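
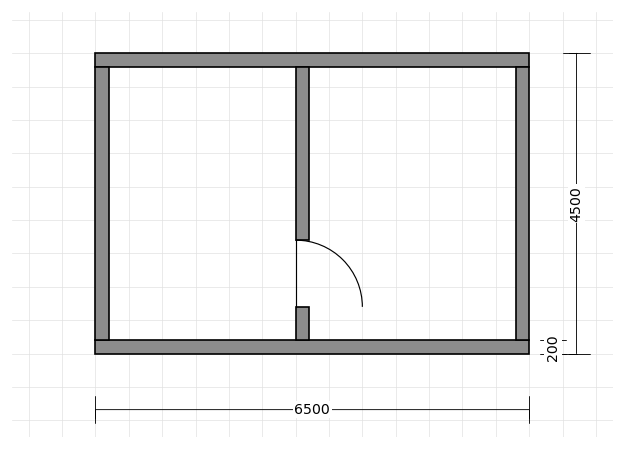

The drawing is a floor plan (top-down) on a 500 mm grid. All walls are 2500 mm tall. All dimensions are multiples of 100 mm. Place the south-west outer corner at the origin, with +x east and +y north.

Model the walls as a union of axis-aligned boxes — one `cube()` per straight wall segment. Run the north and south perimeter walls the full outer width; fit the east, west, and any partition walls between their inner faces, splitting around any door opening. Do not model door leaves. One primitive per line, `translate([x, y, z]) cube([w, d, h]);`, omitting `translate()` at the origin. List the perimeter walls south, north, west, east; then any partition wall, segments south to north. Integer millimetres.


cube([6500, 200, 2500]);
translate([0, 4300, 0]) cube([6500, 200, 2500]);
translate([0, 200, 0]) cube([200, 4100, 2500]);
translate([6300, 200, 0]) cube([200, 4100, 2500]);
translate([3000, 200, 0]) cube([200, 500, 2500]);
translate([3000, 1700, 0]) cube([200, 2600, 2500]);


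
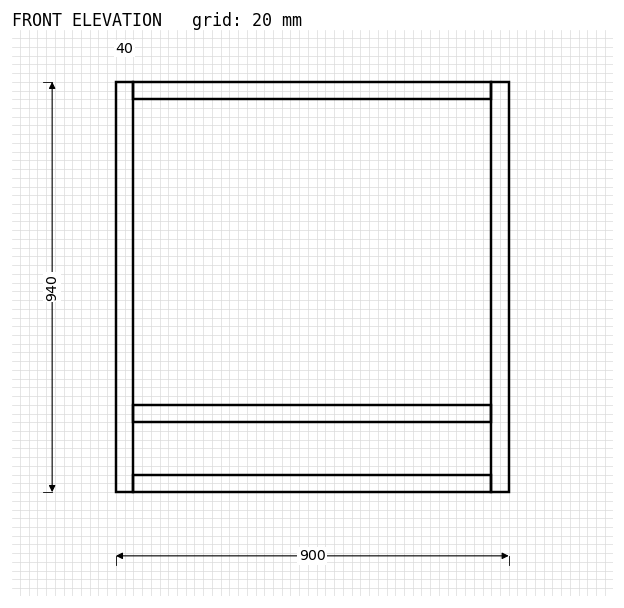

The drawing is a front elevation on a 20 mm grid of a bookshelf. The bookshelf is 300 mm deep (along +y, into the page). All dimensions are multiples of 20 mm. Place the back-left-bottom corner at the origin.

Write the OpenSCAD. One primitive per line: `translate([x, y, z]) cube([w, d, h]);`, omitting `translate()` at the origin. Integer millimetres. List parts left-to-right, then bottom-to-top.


cube([40, 300, 940]);
translate([40, 0, 0]) cube([820, 300, 40]);
translate([40, 0, 160]) cube([820, 300, 40]);
translate([40, 0, 900]) cube([820, 300, 40]);
translate([860, 0, 0]) cube([40, 300, 940]);


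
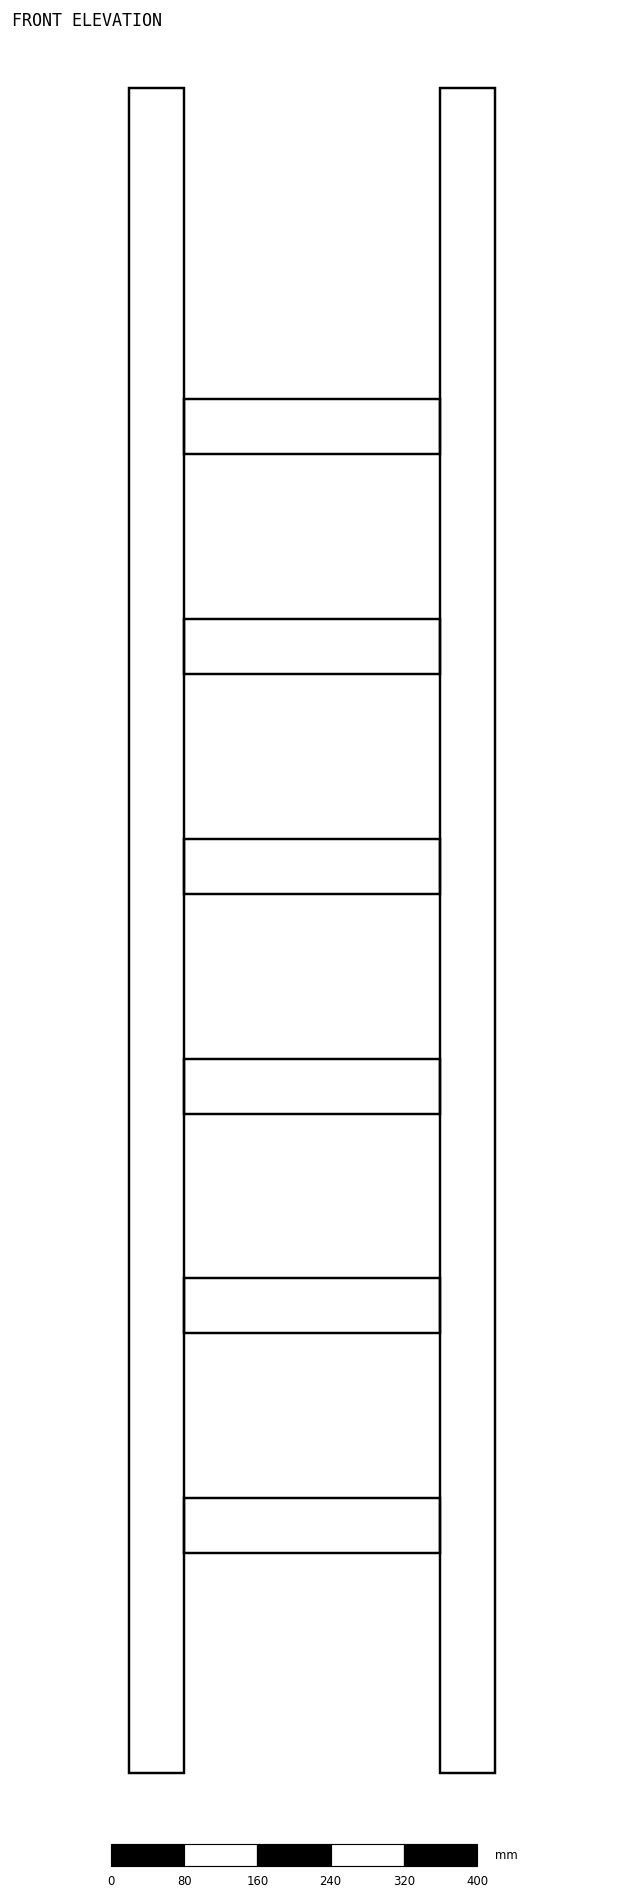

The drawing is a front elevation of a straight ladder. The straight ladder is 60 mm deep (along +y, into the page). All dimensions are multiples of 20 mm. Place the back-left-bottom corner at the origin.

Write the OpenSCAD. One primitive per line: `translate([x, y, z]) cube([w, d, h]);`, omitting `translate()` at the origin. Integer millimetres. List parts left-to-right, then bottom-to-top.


cube([60, 60, 1840]);
translate([60, 0, 240]) cube([280, 60, 60]);
translate([60, 0, 480]) cube([280, 60, 60]);
translate([60, 0, 720]) cube([280, 60, 60]);
translate([60, 0, 960]) cube([280, 60, 60]);
translate([60, 0, 1200]) cube([280, 60, 60]);
translate([60, 0, 1440]) cube([280, 60, 60]);
translate([340, 0, 0]) cube([60, 60, 1840]);


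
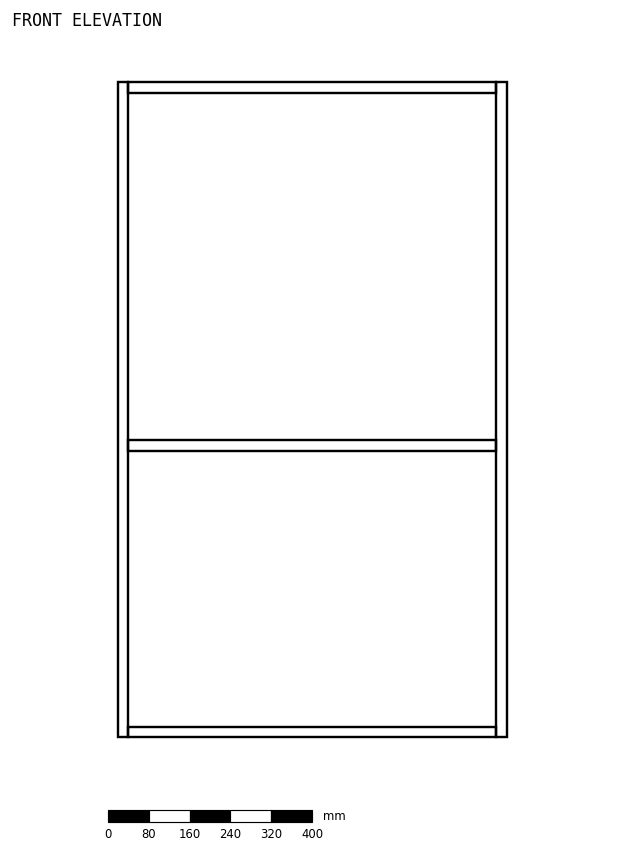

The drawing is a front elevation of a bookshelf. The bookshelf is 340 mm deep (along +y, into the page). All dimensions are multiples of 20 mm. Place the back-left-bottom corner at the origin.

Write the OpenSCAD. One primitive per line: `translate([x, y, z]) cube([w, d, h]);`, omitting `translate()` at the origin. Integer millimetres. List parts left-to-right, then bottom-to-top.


cube([20, 340, 1280]);
translate([20, 0, 0]) cube([720, 340, 20]);
translate([20, 0, 560]) cube([720, 340, 20]);
translate([20, 0, 1260]) cube([720, 340, 20]);
translate([740, 0, 0]) cube([20, 340, 1280]);


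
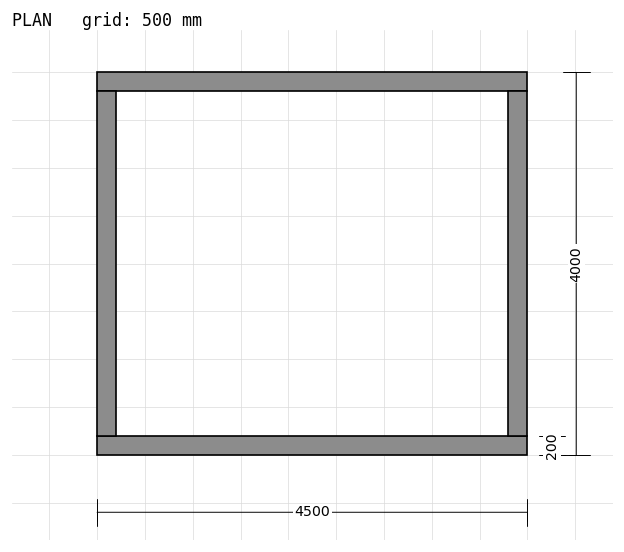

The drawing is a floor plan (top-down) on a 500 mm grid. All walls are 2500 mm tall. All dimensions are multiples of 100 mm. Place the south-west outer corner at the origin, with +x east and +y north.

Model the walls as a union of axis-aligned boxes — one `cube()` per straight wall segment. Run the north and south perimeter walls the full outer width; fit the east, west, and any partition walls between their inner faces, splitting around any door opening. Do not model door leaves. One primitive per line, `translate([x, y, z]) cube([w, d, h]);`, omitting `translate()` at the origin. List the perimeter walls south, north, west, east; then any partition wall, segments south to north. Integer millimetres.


cube([4500, 200, 2500]);
translate([0, 3800, 0]) cube([4500, 200, 2500]);
translate([0, 200, 0]) cube([200, 3600, 2500]);
translate([4300, 200, 0]) cube([200, 3600, 2500]);


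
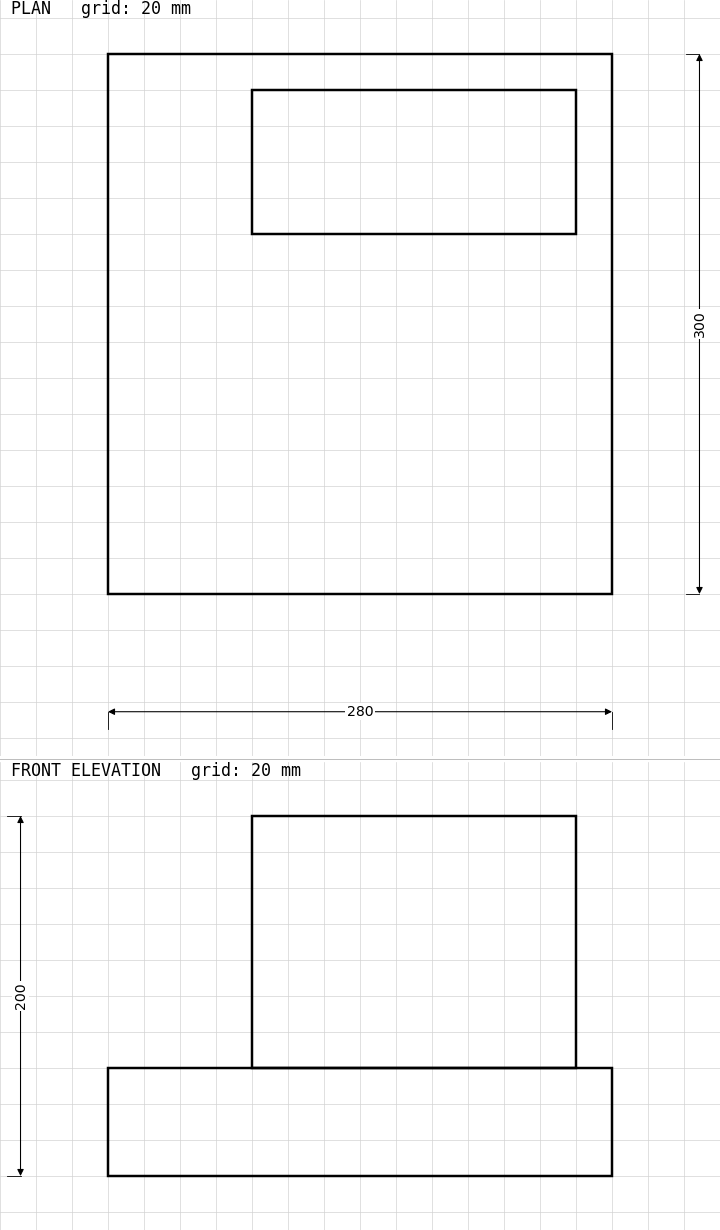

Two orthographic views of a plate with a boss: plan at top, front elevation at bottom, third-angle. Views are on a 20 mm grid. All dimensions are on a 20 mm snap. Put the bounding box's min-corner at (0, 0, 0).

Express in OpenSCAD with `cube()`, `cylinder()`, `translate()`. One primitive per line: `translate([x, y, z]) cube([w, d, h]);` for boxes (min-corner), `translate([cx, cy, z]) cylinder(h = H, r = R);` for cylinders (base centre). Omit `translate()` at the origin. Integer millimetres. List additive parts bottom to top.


cube([280, 300, 60]);
translate([80, 200, 60]) cube([180, 80, 140]);


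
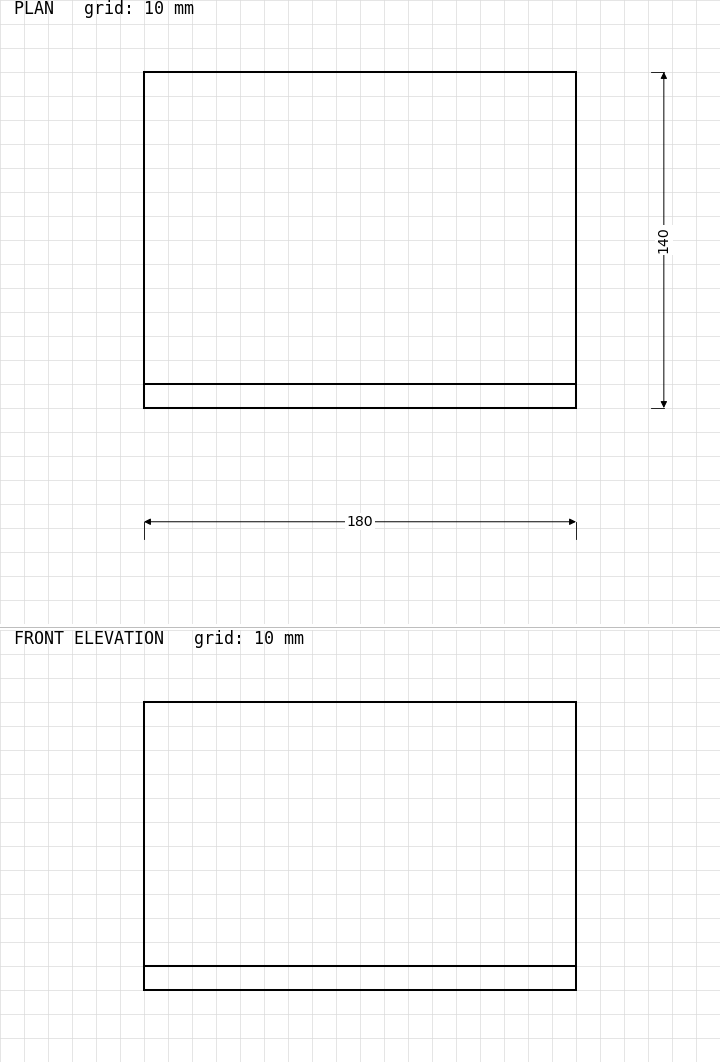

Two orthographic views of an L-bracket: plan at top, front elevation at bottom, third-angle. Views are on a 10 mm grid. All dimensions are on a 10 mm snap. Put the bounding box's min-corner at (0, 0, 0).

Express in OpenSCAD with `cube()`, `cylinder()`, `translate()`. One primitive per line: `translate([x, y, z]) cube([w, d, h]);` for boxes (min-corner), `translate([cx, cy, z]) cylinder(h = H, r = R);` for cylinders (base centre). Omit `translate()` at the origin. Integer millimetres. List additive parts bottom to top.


cube([180, 140, 10]);
translate([0, 0, 10]) cube([180, 10, 110]);


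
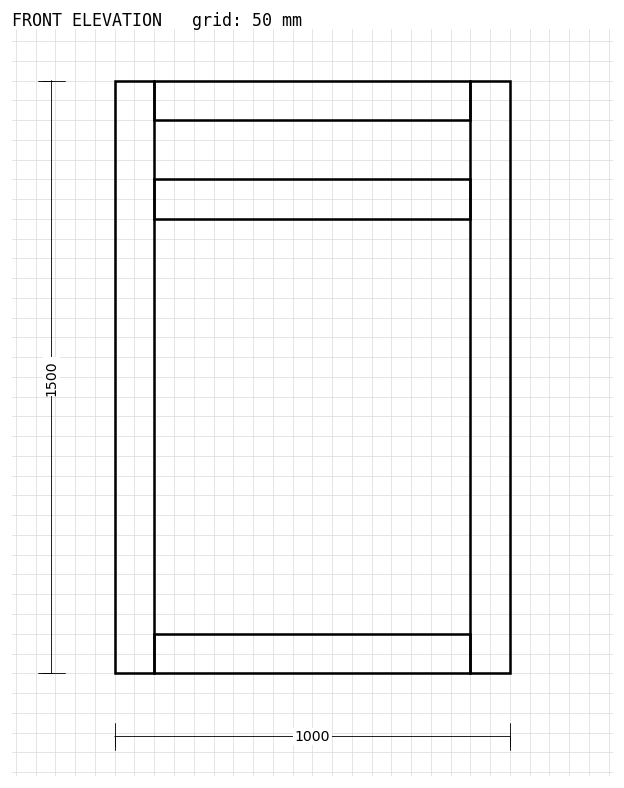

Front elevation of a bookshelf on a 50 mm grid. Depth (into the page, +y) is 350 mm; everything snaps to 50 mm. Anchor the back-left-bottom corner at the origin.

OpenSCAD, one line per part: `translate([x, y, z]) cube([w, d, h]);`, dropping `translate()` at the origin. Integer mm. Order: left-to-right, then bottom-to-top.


cube([100, 350, 1500]);
translate([100, 0, 0]) cube([800, 350, 100]);
translate([100, 0, 1150]) cube([800, 350, 100]);
translate([100, 0, 1400]) cube([800, 350, 100]);
translate([900, 0, 0]) cube([100, 350, 1500]);


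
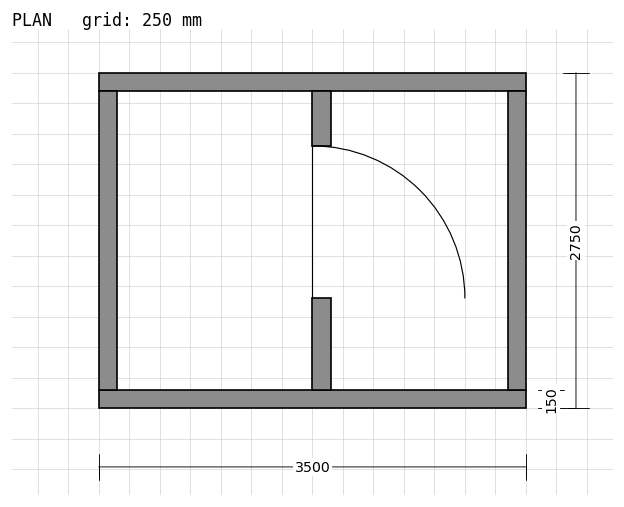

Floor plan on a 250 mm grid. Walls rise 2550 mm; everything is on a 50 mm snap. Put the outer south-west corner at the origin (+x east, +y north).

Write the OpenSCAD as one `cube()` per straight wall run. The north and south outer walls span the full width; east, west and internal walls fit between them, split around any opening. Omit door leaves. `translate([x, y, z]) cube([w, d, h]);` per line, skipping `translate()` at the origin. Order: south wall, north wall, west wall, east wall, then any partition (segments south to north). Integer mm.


cube([3500, 150, 2550]);
translate([0, 2600, 0]) cube([3500, 150, 2550]);
translate([0, 150, 0]) cube([150, 2450, 2550]);
translate([3350, 150, 0]) cube([150, 2450, 2550]);
translate([1750, 150, 0]) cube([150, 750, 2550]);
translate([1750, 2150, 0]) cube([150, 450, 2550]);


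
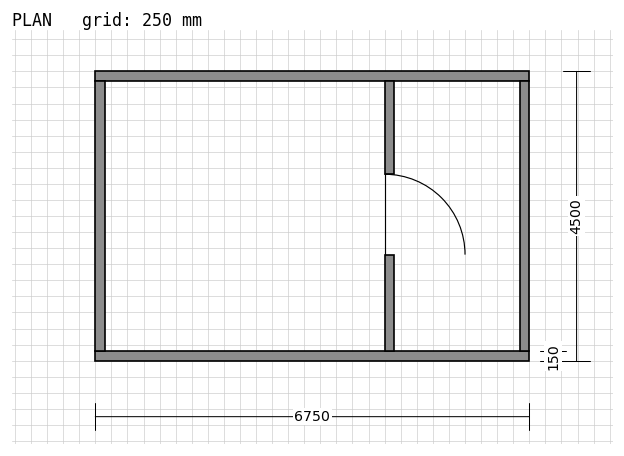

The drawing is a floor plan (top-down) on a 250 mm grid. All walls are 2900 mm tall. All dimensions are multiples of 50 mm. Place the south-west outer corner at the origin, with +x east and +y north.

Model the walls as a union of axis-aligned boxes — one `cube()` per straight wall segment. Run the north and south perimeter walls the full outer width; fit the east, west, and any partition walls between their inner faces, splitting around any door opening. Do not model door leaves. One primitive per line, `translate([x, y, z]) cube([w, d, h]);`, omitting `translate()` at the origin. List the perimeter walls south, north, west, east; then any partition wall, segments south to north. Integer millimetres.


cube([6750, 150, 2900]);
translate([0, 4350, 0]) cube([6750, 150, 2900]);
translate([0, 150, 0]) cube([150, 4200, 2900]);
translate([6600, 150, 0]) cube([150, 4200, 2900]);
translate([4500, 150, 0]) cube([150, 1500, 2900]);
translate([4500, 2900, 0]) cube([150, 1450, 2900]);


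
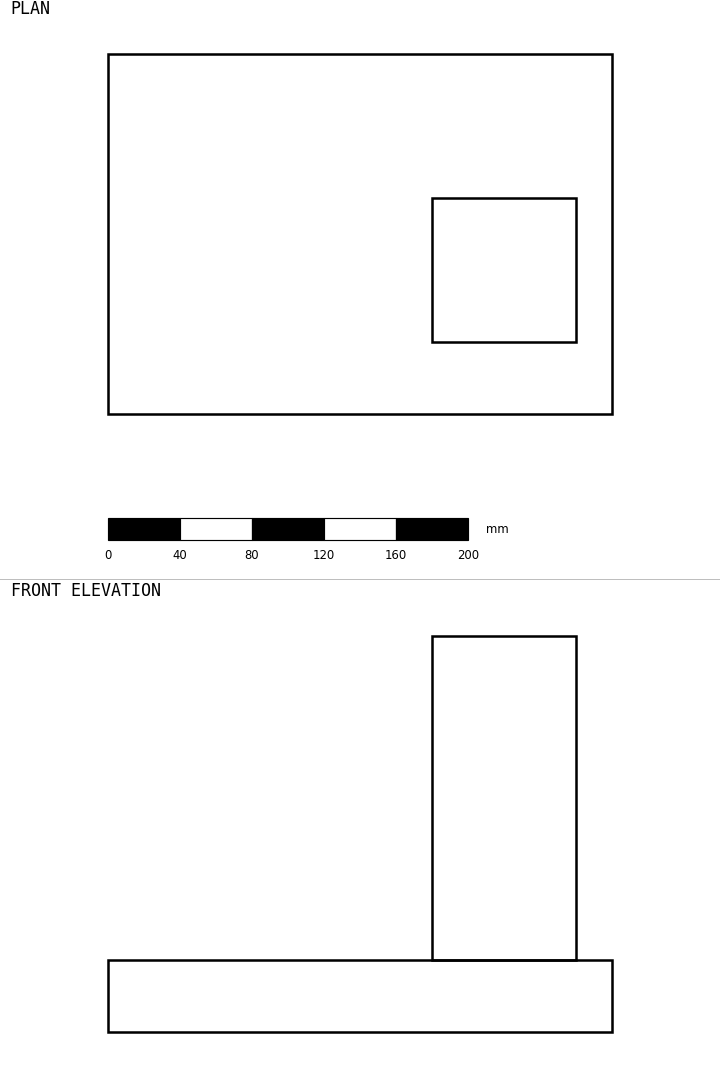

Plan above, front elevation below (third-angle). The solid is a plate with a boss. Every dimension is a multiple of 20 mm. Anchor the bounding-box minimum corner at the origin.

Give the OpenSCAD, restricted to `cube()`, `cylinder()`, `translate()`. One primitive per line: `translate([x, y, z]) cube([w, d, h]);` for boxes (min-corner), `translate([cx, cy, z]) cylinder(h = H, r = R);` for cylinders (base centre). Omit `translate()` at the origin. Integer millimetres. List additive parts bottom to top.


cube([280, 200, 40]);
translate([180, 40, 40]) cube([80, 80, 180]);


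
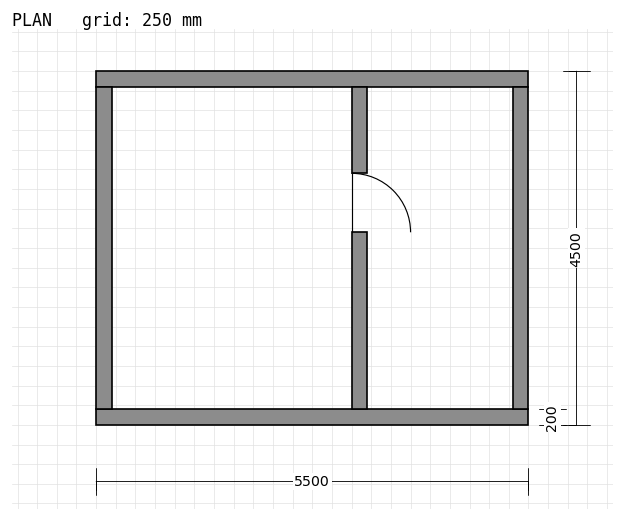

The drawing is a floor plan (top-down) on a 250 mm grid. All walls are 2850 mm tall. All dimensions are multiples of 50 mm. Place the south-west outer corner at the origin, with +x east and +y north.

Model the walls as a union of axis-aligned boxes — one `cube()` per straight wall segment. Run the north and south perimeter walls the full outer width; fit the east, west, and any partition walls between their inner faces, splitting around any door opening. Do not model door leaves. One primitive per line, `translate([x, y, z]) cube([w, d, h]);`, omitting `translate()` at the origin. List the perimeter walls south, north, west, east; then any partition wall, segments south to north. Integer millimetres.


cube([5500, 200, 2850]);
translate([0, 4300, 0]) cube([5500, 200, 2850]);
translate([0, 200, 0]) cube([200, 4100, 2850]);
translate([5300, 200, 0]) cube([200, 4100, 2850]);
translate([3250, 200, 0]) cube([200, 2250, 2850]);
translate([3250, 3200, 0]) cube([200, 1100, 2850]);


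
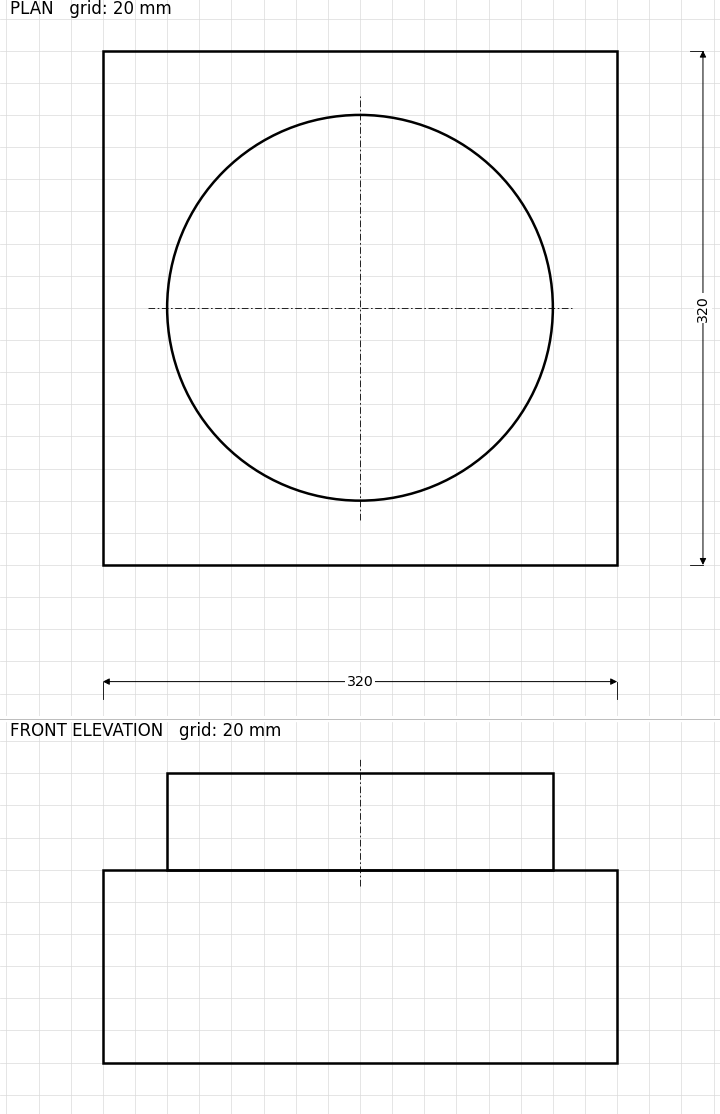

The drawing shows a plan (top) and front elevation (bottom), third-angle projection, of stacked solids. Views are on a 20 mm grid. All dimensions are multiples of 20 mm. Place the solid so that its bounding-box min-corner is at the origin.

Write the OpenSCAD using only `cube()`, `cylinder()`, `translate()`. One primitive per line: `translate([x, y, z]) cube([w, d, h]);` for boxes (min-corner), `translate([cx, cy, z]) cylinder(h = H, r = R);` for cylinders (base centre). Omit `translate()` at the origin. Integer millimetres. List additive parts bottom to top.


cube([320, 320, 120]);
translate([160, 160, 120]) cylinder(h = 60, r = 120);


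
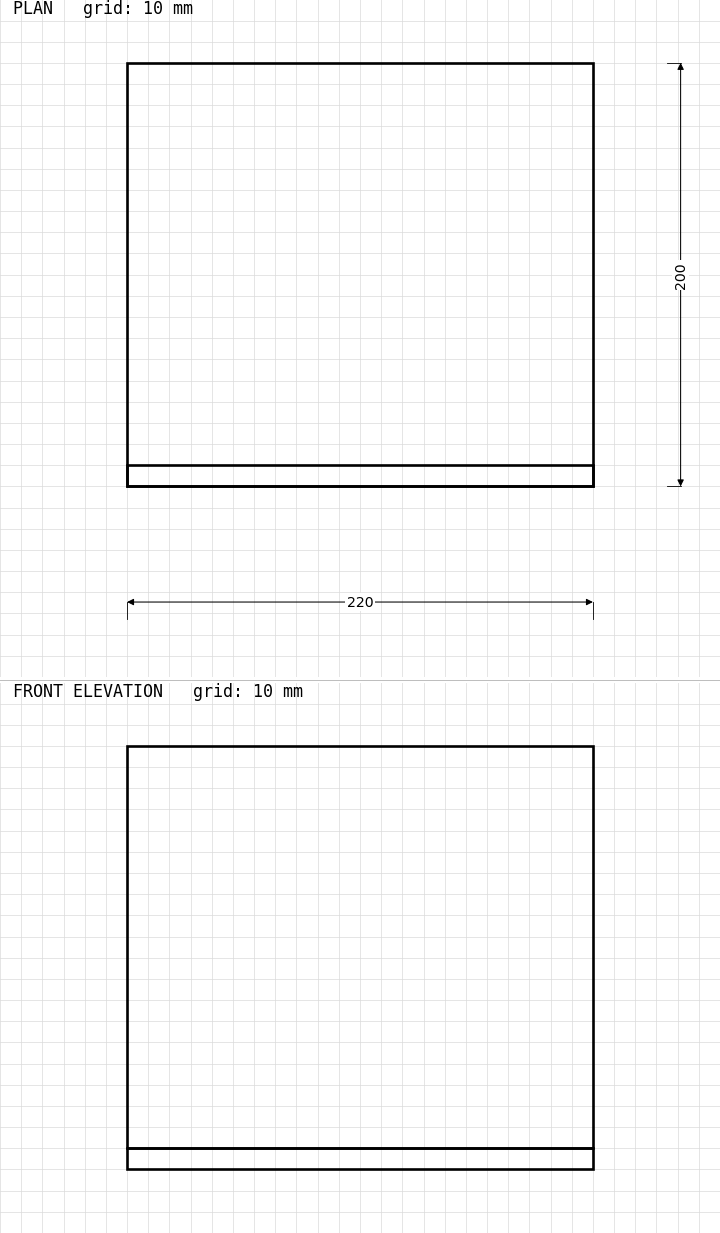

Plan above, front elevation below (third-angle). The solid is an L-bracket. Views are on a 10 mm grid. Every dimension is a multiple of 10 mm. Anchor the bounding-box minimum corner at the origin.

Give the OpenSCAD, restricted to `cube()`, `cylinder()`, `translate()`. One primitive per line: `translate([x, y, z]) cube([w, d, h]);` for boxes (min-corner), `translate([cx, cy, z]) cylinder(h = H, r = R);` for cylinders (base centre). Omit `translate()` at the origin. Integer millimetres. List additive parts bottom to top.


cube([220, 200, 10]);
translate([0, 0, 10]) cube([220, 10, 190]);


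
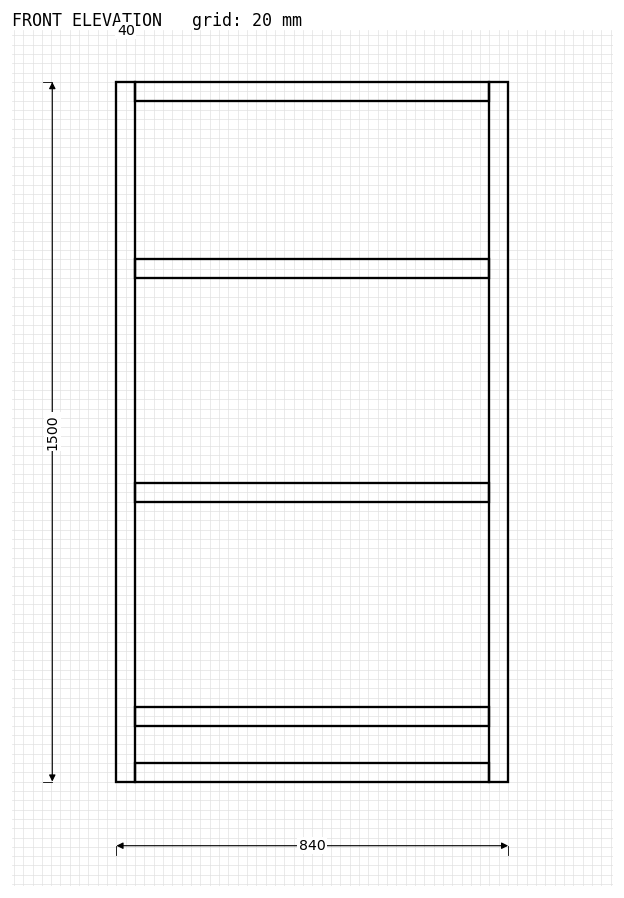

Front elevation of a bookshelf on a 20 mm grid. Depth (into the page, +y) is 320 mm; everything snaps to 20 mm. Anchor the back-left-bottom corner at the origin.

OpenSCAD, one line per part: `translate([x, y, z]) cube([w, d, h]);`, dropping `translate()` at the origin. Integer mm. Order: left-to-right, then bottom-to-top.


cube([40, 320, 1500]);
translate([40, 0, 0]) cube([760, 320, 40]);
translate([40, 0, 120]) cube([760, 320, 40]);
translate([40, 0, 600]) cube([760, 320, 40]);
translate([40, 0, 1080]) cube([760, 320, 40]);
translate([40, 0, 1460]) cube([760, 320, 40]);
translate([800, 0, 0]) cube([40, 320, 1500]);


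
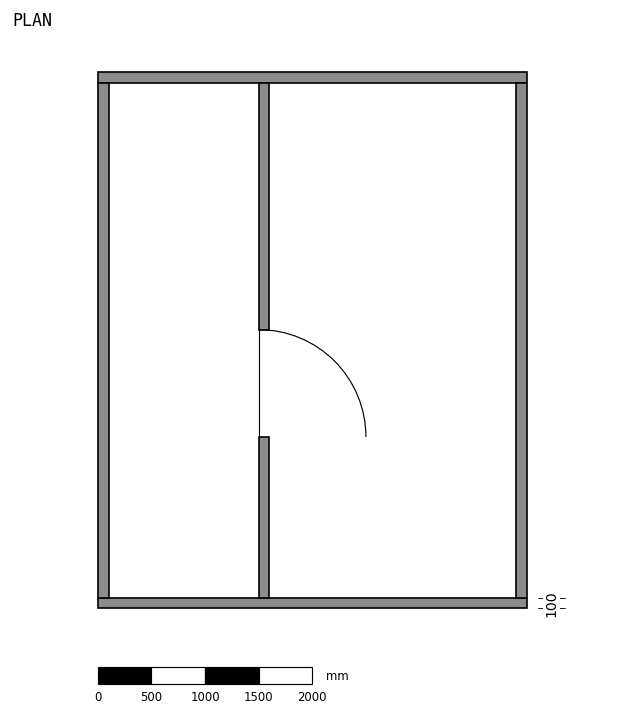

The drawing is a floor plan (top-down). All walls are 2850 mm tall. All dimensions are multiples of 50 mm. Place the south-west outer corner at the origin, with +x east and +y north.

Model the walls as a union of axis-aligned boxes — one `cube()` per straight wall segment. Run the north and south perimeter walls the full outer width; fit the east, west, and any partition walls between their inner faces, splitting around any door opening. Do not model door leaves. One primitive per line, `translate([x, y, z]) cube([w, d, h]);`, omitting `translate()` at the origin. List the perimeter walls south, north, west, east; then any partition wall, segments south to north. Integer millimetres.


cube([4000, 100, 2850]);
translate([0, 4900, 0]) cube([4000, 100, 2850]);
translate([0, 100, 0]) cube([100, 4800, 2850]);
translate([3900, 100, 0]) cube([100, 4800, 2850]);
translate([1500, 100, 0]) cube([100, 1500, 2850]);
translate([1500, 2600, 0]) cube([100, 2300, 2850]);


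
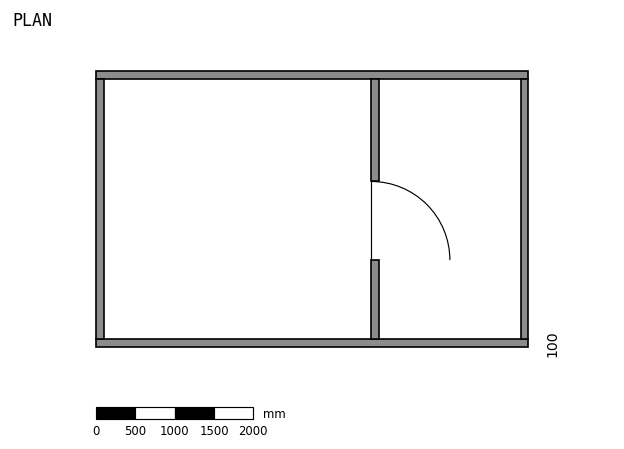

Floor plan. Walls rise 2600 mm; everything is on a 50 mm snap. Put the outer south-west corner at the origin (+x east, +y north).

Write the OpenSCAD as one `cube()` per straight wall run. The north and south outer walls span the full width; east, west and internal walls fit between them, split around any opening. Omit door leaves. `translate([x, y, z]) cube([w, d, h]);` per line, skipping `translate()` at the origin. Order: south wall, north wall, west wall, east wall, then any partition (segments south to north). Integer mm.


cube([5500, 100, 2600]);
translate([0, 3400, 0]) cube([5500, 100, 2600]);
translate([0, 100, 0]) cube([100, 3300, 2600]);
translate([5400, 100, 0]) cube([100, 3300, 2600]);
translate([3500, 100, 0]) cube([100, 1000, 2600]);
translate([3500, 2100, 0]) cube([100, 1300, 2600]);


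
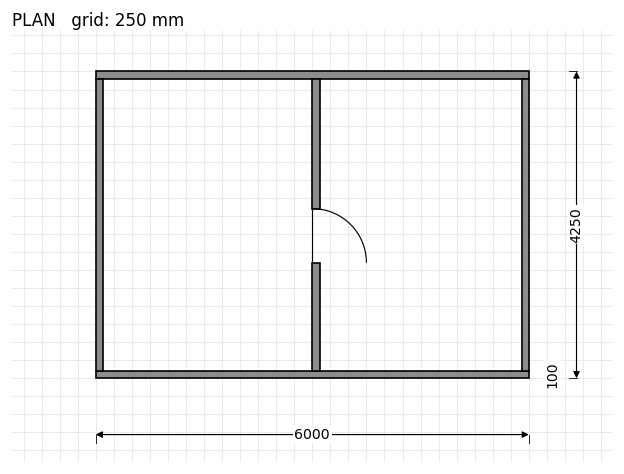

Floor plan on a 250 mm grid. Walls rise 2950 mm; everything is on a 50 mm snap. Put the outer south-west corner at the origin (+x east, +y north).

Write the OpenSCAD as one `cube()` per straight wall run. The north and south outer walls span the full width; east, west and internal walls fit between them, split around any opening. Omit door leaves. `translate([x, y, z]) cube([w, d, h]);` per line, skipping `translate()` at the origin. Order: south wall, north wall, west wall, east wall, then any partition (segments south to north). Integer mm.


cube([6000, 100, 2950]);
translate([0, 4150, 0]) cube([6000, 100, 2950]);
translate([0, 100, 0]) cube([100, 4050, 2950]);
translate([5900, 100, 0]) cube([100, 4050, 2950]);
translate([3000, 100, 0]) cube([100, 1500, 2950]);
translate([3000, 2350, 0]) cube([100, 1800, 2950]);


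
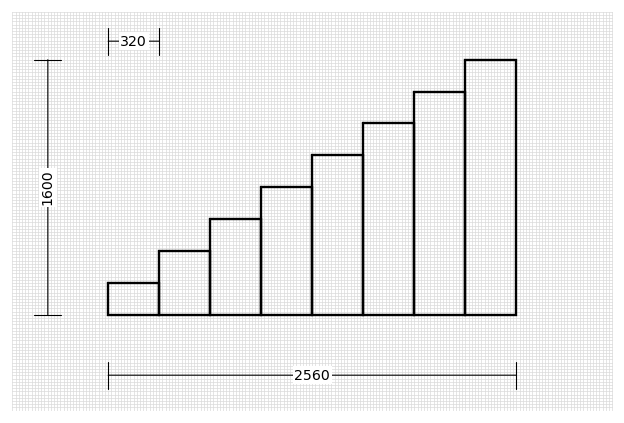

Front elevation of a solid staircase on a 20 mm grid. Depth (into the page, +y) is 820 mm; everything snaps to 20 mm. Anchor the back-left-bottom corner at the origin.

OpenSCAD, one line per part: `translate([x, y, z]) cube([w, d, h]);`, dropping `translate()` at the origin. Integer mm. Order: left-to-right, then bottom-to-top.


cube([320, 820, 200]);
translate([320, 0, 0]) cube([320, 820, 400]);
translate([640, 0, 0]) cube([320, 820, 600]);
translate([960, 0, 0]) cube([320, 820, 800]);
translate([1280, 0, 0]) cube([320, 820, 1000]);
translate([1600, 0, 0]) cube([320, 820, 1200]);
translate([1920, 0, 0]) cube([320, 820, 1400]);
translate([2240, 0, 0]) cube([320, 820, 1600]);


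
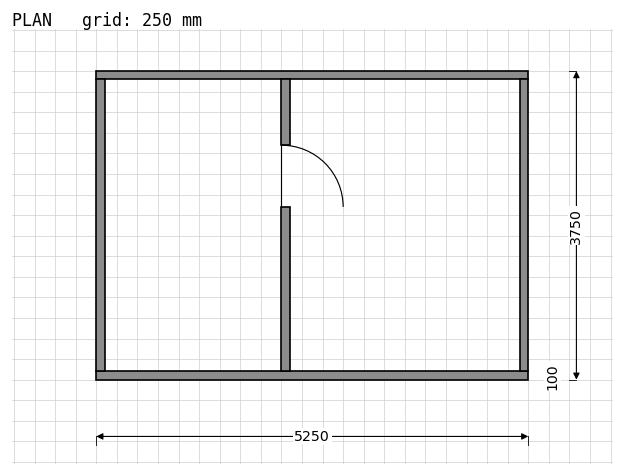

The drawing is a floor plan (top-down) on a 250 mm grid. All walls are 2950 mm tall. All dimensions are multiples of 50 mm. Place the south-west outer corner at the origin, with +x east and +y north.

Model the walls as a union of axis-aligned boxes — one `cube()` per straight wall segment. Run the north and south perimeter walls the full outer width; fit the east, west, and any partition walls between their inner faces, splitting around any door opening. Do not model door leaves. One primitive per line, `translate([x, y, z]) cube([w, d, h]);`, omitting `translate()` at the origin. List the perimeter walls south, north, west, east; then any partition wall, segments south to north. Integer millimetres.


cube([5250, 100, 2950]);
translate([0, 3650, 0]) cube([5250, 100, 2950]);
translate([0, 100, 0]) cube([100, 3550, 2950]);
translate([5150, 100, 0]) cube([100, 3550, 2950]);
translate([2250, 100, 0]) cube([100, 2000, 2950]);
translate([2250, 2850, 0]) cube([100, 800, 2950]);


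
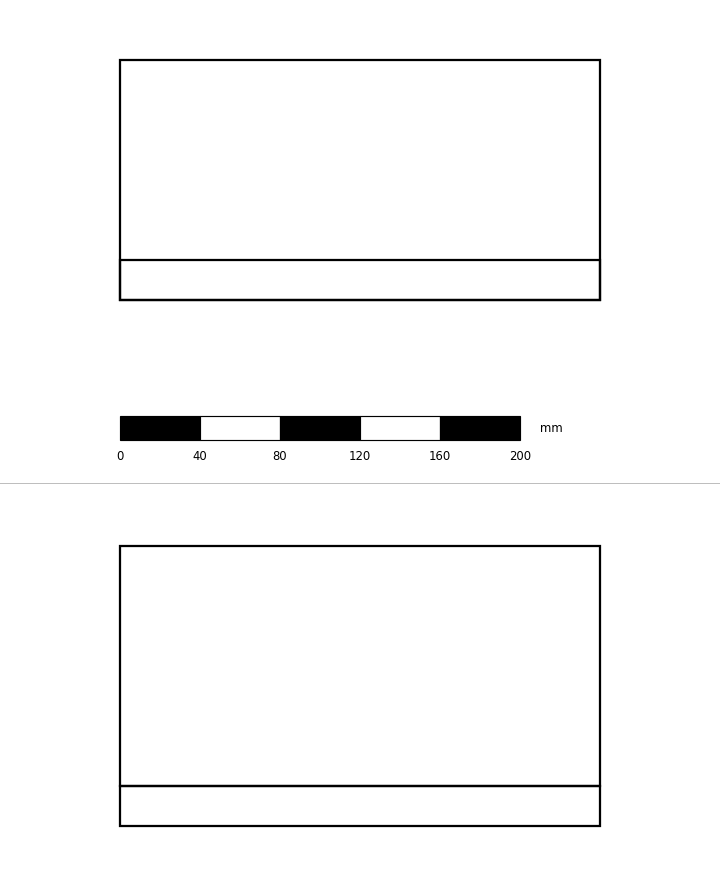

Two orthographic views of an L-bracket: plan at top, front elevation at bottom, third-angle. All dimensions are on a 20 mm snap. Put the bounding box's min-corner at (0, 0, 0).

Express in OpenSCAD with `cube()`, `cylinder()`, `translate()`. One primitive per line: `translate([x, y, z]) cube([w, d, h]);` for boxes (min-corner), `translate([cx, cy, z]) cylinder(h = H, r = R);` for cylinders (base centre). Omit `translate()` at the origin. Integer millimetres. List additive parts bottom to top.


cube([240, 120, 20]);
translate([0, 0, 20]) cube([240, 20, 120]);


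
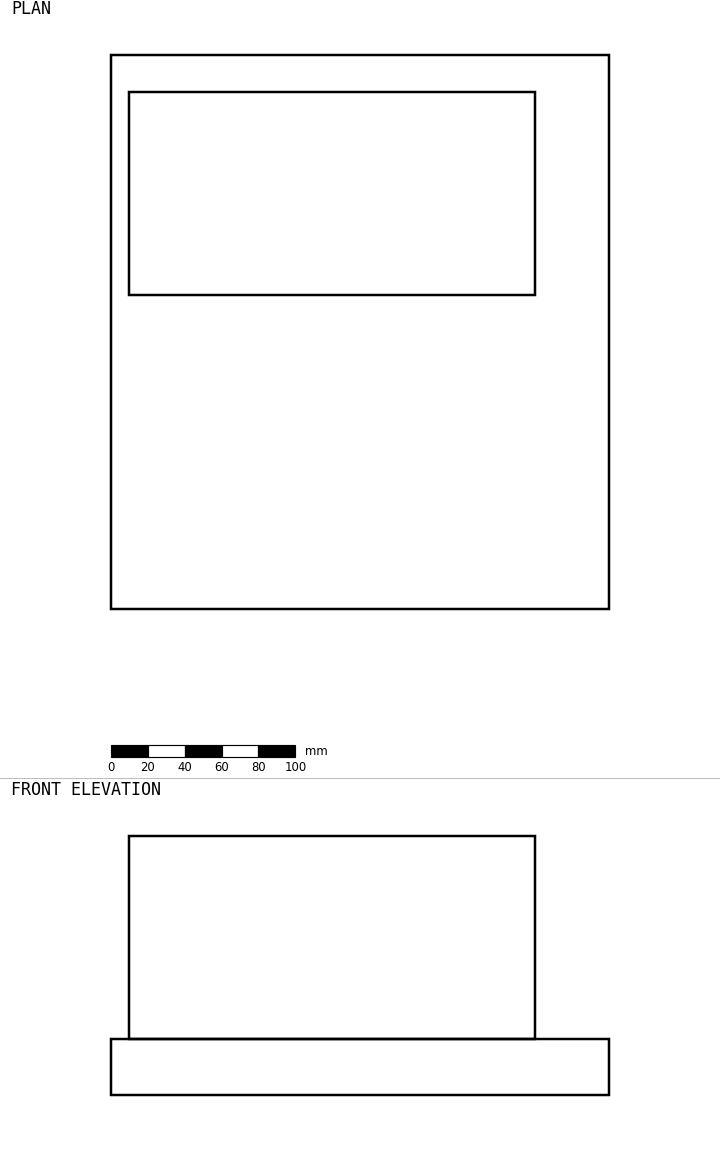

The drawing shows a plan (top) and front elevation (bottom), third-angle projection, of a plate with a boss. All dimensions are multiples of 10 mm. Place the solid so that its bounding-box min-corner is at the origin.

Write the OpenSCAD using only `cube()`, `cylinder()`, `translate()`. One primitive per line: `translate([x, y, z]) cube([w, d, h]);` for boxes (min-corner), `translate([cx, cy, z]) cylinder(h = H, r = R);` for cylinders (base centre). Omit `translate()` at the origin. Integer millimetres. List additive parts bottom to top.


cube([270, 300, 30]);
translate([10, 170, 30]) cube([220, 110, 110]);


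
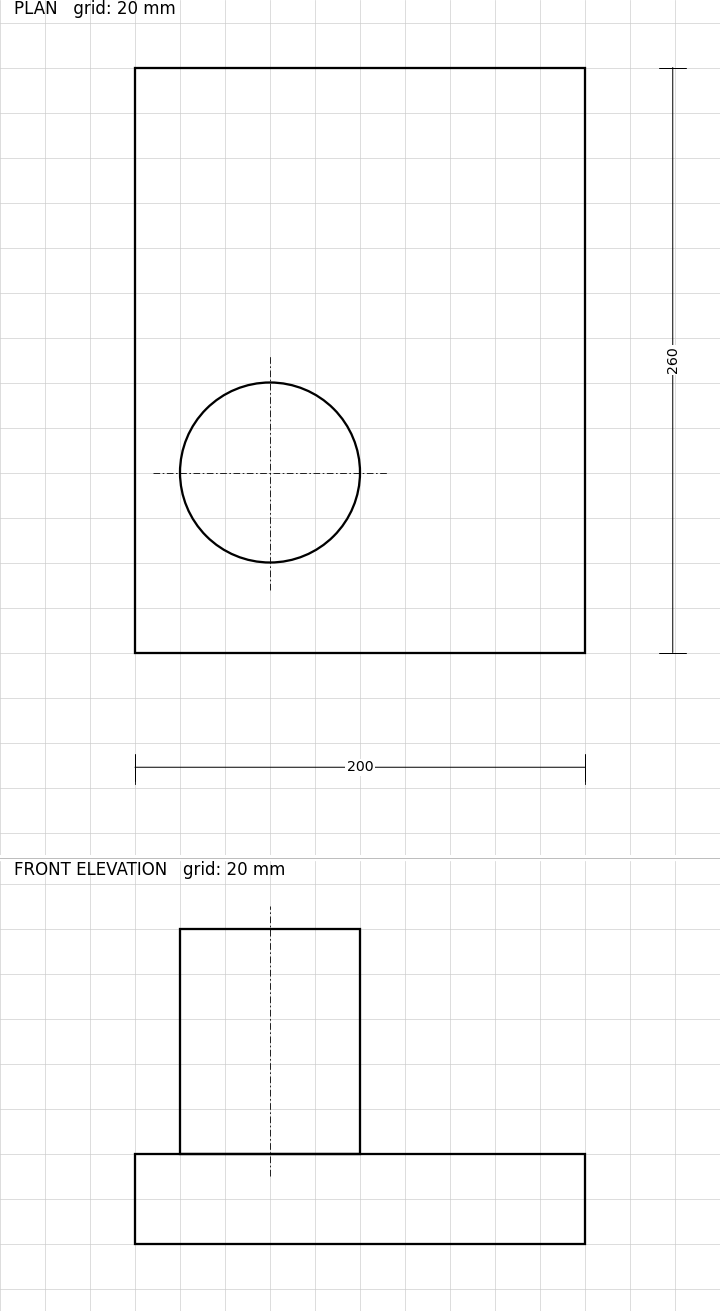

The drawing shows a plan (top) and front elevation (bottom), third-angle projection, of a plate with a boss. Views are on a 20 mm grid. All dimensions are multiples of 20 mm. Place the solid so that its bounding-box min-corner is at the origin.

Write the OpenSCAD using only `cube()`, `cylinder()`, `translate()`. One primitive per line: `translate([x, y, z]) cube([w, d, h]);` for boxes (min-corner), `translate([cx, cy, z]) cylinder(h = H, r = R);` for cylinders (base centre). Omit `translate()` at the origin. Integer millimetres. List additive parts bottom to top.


cube([200, 260, 40]);
translate([60, 80, 40]) cylinder(h = 100, r = 40);


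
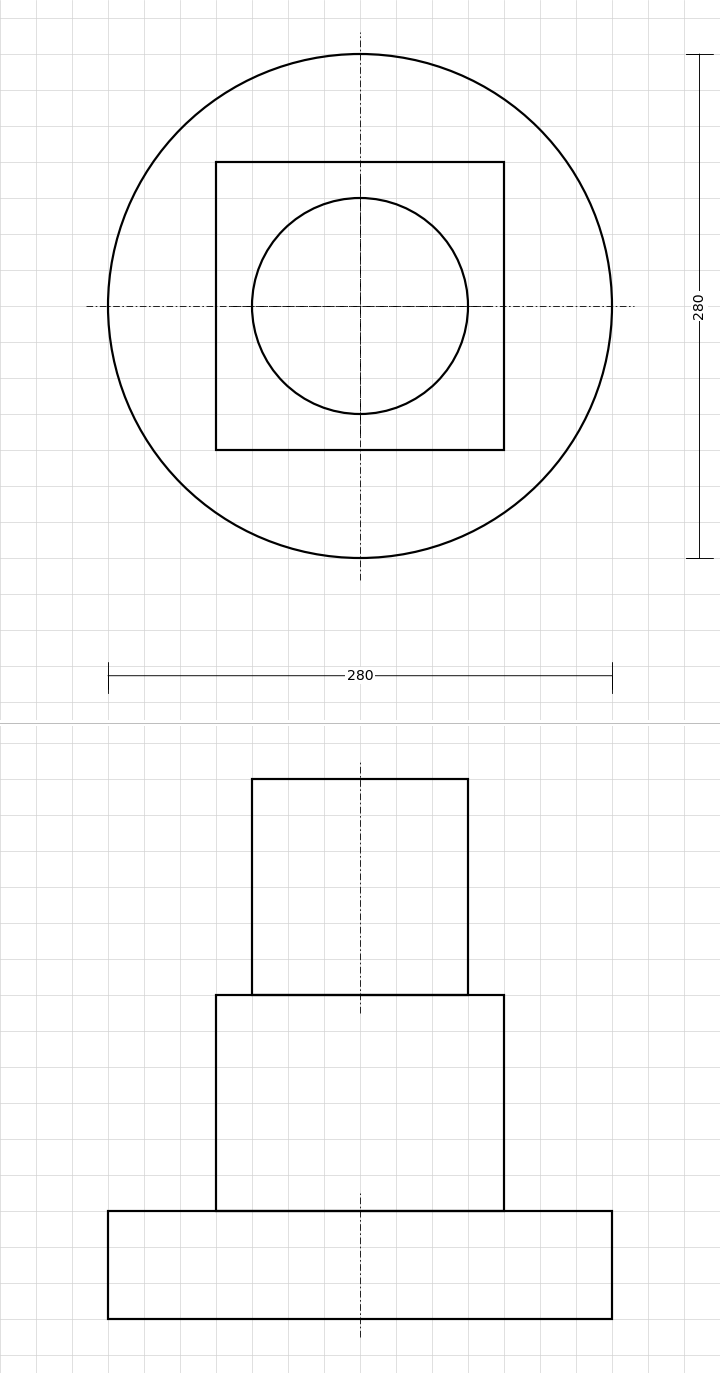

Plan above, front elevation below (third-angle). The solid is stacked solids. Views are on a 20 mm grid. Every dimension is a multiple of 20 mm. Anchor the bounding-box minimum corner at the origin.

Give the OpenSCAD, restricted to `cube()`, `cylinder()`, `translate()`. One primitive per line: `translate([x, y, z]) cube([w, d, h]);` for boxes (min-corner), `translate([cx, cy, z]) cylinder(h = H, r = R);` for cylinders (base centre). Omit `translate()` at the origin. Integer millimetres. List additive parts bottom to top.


translate([140, 140, 0]) cylinder(h = 60, r = 140);
translate([60, 60, 60]) cube([160, 160, 120]);
translate([140, 140, 180]) cylinder(h = 120, r = 60);


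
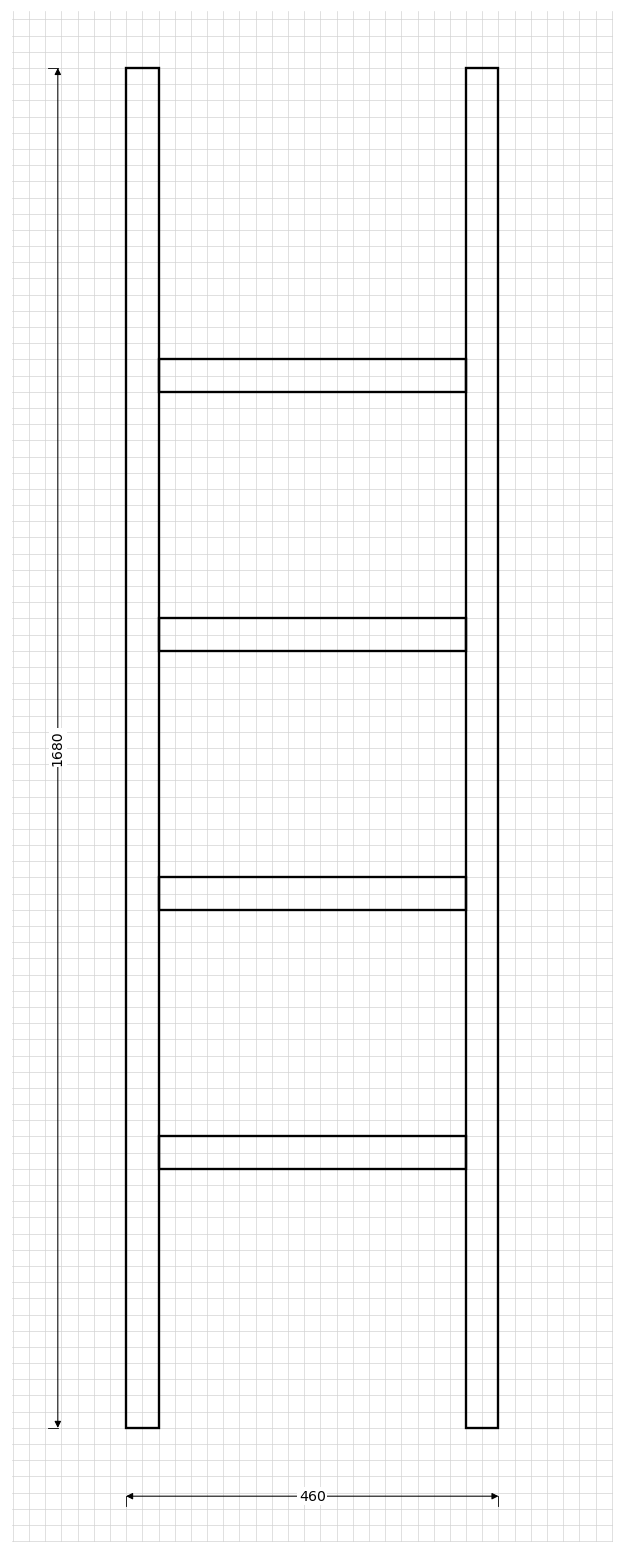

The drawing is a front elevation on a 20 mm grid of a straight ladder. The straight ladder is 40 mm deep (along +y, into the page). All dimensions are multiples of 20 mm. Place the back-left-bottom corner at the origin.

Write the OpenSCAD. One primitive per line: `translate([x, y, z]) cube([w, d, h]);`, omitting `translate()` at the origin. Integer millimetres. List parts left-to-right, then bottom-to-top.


cube([40, 40, 1680]);
translate([40, 0, 320]) cube([380, 40, 40]);
translate([40, 0, 640]) cube([380, 40, 40]);
translate([40, 0, 960]) cube([380, 40, 40]);
translate([40, 0, 1280]) cube([380, 40, 40]);
translate([420, 0, 0]) cube([40, 40, 1680]);


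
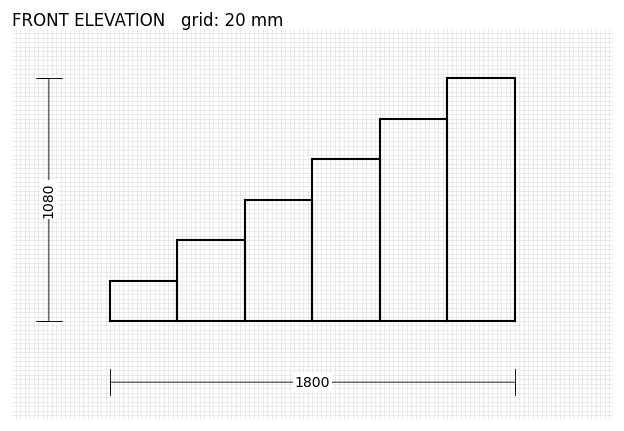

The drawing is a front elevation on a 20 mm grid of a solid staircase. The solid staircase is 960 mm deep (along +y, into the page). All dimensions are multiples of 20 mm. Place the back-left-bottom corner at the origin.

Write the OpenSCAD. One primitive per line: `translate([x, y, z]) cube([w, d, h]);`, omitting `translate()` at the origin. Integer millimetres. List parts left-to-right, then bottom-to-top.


cube([300, 960, 180]);
translate([300, 0, 0]) cube([300, 960, 360]);
translate([600, 0, 0]) cube([300, 960, 540]);
translate([900, 0, 0]) cube([300, 960, 720]);
translate([1200, 0, 0]) cube([300, 960, 900]);
translate([1500, 0, 0]) cube([300, 960, 1080]);


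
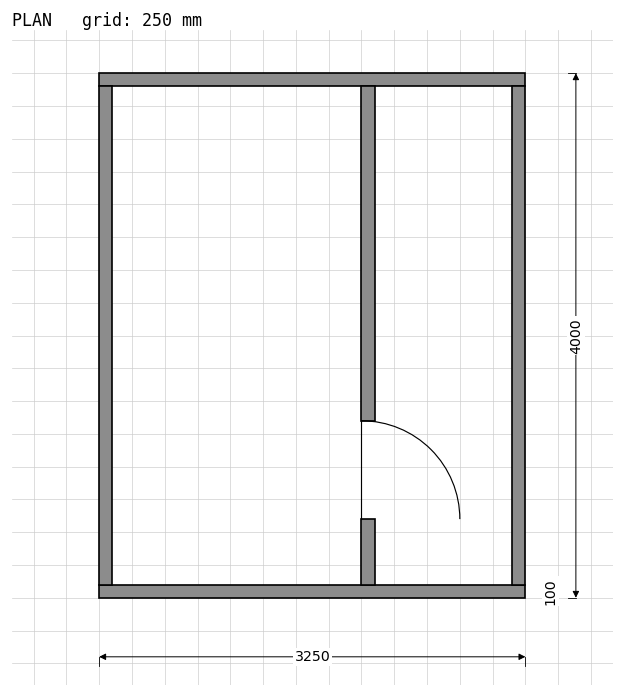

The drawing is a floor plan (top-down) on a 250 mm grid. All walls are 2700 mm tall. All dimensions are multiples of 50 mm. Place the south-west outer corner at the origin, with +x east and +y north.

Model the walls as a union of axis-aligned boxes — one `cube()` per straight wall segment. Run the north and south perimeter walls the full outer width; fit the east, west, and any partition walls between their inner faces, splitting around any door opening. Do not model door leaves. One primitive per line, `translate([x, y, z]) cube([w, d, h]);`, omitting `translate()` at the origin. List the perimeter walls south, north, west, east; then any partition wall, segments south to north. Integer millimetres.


cube([3250, 100, 2700]);
translate([0, 3900, 0]) cube([3250, 100, 2700]);
translate([0, 100, 0]) cube([100, 3800, 2700]);
translate([3150, 100, 0]) cube([100, 3800, 2700]);
translate([2000, 100, 0]) cube([100, 500, 2700]);
translate([2000, 1350, 0]) cube([100, 2550, 2700]);


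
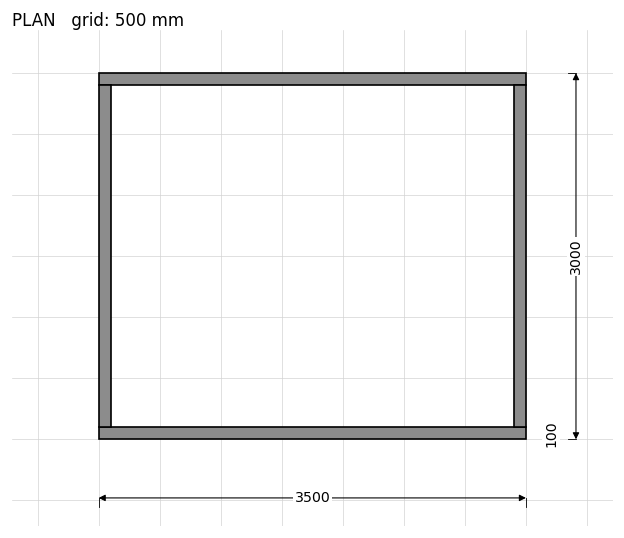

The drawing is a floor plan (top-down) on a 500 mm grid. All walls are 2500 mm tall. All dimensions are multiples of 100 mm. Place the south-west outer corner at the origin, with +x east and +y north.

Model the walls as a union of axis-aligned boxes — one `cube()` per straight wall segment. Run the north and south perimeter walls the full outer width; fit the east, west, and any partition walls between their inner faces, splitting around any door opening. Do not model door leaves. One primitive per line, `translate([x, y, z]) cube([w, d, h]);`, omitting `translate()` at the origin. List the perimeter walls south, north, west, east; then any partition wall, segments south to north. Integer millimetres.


cube([3500, 100, 2500]);
translate([0, 2900, 0]) cube([3500, 100, 2500]);
translate([0, 100, 0]) cube([100, 2800, 2500]);
translate([3400, 100, 0]) cube([100, 2800, 2500]);


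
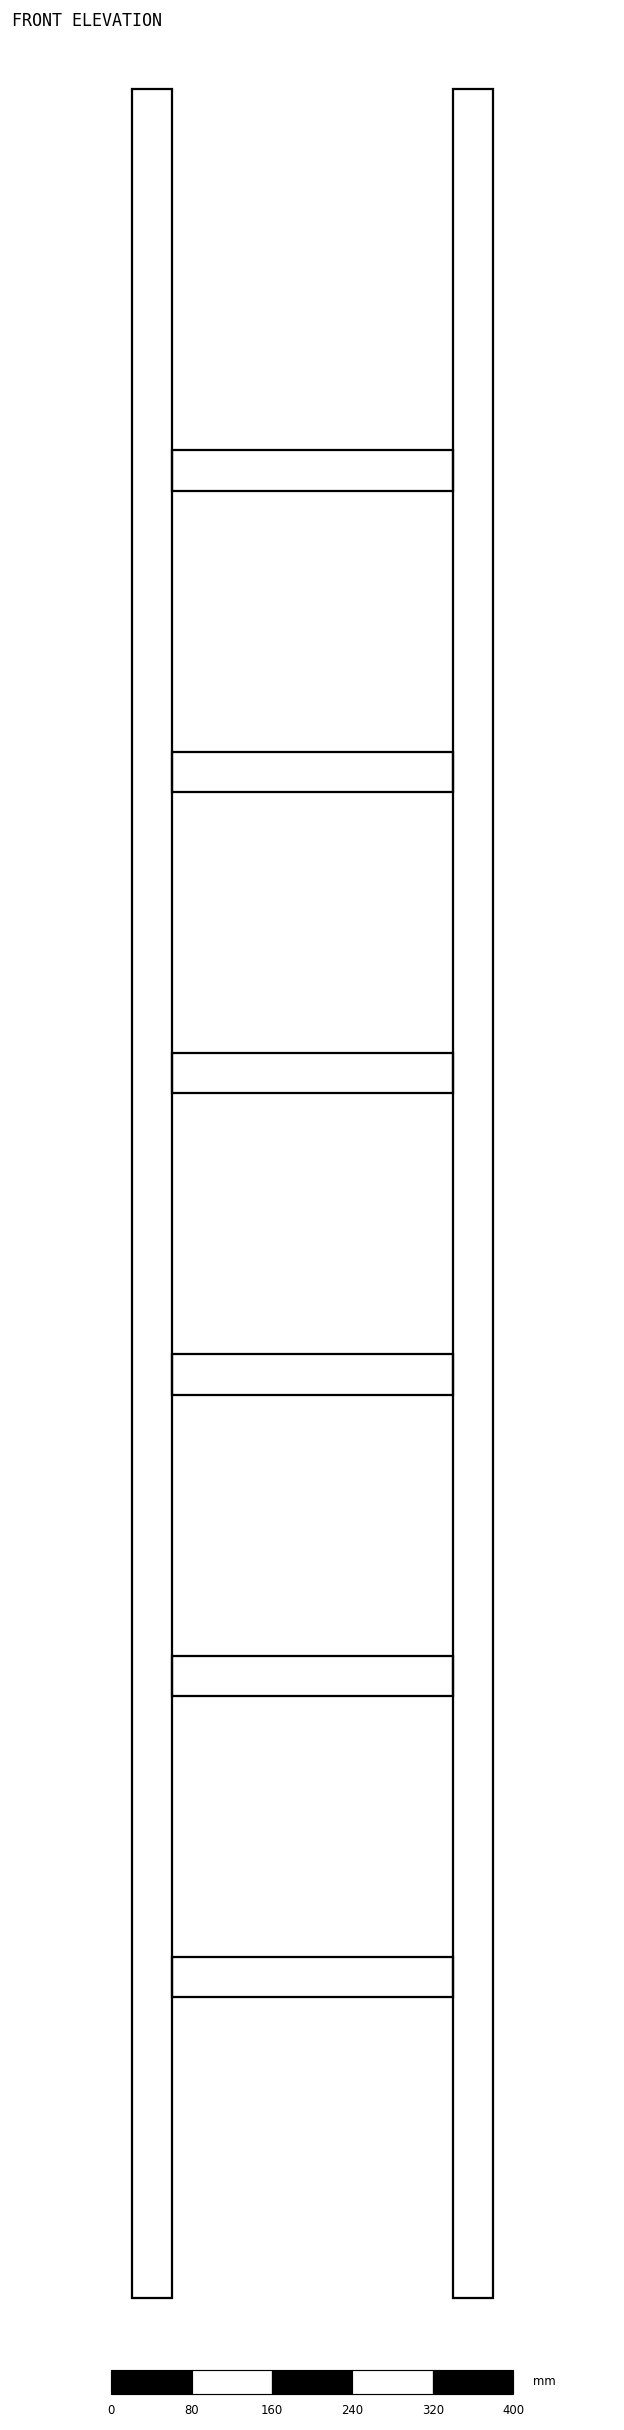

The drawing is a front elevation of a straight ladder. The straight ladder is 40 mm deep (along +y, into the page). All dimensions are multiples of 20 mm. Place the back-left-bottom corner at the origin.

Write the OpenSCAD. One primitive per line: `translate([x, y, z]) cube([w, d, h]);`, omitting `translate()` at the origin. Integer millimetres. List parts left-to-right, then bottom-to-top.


cube([40, 40, 2200]);
translate([40, 0, 300]) cube([280, 40, 40]);
translate([40, 0, 600]) cube([280, 40, 40]);
translate([40, 0, 900]) cube([280, 40, 40]);
translate([40, 0, 1200]) cube([280, 40, 40]);
translate([40, 0, 1500]) cube([280, 40, 40]);
translate([40, 0, 1800]) cube([280, 40, 40]);
translate([320, 0, 0]) cube([40, 40, 2200]);


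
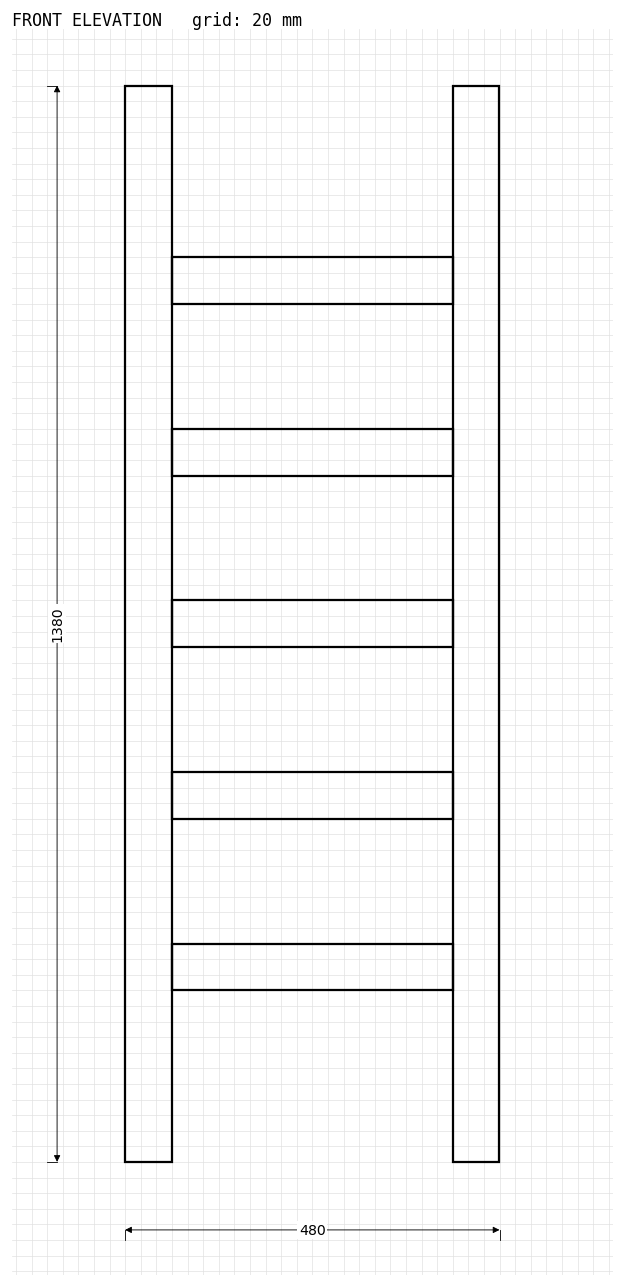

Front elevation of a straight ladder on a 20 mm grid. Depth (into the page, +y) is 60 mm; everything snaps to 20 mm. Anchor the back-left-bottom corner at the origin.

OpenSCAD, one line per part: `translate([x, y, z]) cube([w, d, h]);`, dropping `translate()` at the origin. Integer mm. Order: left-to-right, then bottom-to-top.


cube([60, 60, 1380]);
translate([60, 0, 220]) cube([360, 60, 60]);
translate([60, 0, 440]) cube([360, 60, 60]);
translate([60, 0, 660]) cube([360, 60, 60]);
translate([60, 0, 880]) cube([360, 60, 60]);
translate([60, 0, 1100]) cube([360, 60, 60]);
translate([420, 0, 0]) cube([60, 60, 1380]);


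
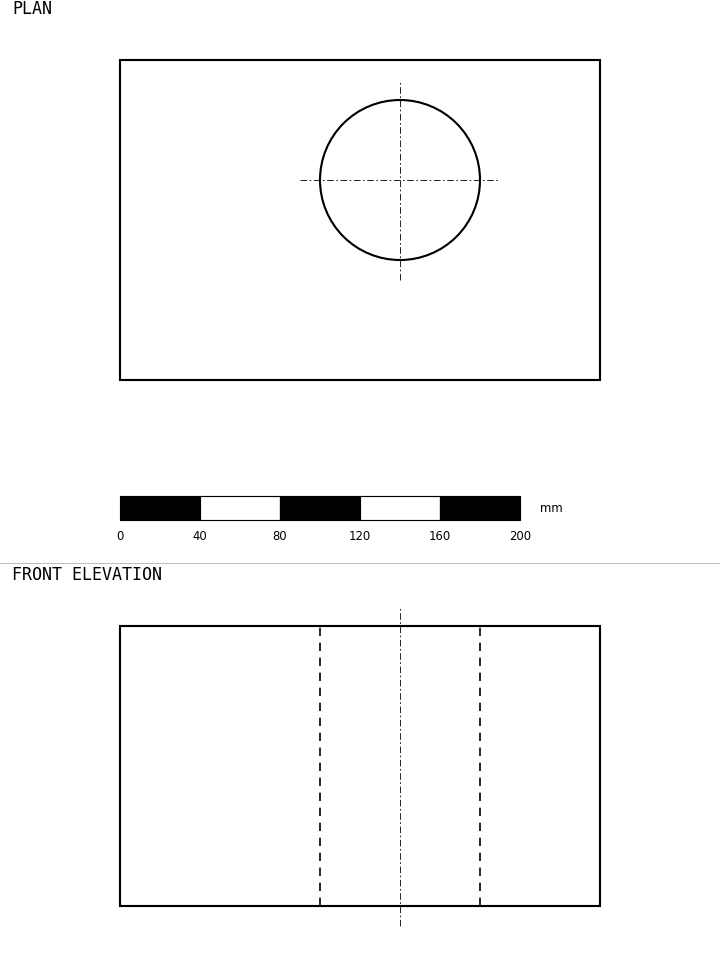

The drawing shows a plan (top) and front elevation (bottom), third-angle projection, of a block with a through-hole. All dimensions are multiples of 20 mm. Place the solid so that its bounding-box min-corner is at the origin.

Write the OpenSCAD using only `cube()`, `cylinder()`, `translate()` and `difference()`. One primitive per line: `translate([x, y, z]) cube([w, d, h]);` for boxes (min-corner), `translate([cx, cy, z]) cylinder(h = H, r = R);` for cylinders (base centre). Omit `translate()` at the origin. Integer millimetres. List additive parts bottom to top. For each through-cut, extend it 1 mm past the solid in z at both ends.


difference() {
  cube([240, 160, 140]);
  translate([140, 100, -1]) cylinder(h = 142, r = 40);
}


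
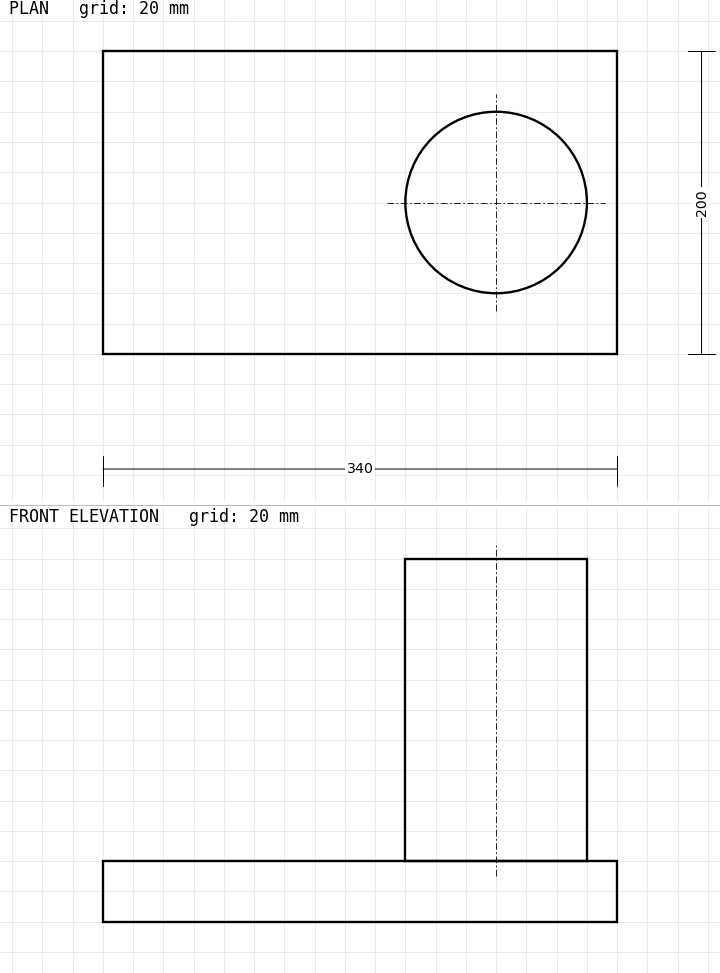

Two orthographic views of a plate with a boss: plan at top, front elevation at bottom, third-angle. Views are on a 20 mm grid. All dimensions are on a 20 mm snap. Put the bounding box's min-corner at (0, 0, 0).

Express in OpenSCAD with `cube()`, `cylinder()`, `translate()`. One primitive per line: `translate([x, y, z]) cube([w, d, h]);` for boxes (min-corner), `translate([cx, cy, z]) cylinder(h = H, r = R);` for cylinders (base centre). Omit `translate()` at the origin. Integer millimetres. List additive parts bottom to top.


cube([340, 200, 40]);
translate([260, 100, 40]) cylinder(h = 200, r = 60);


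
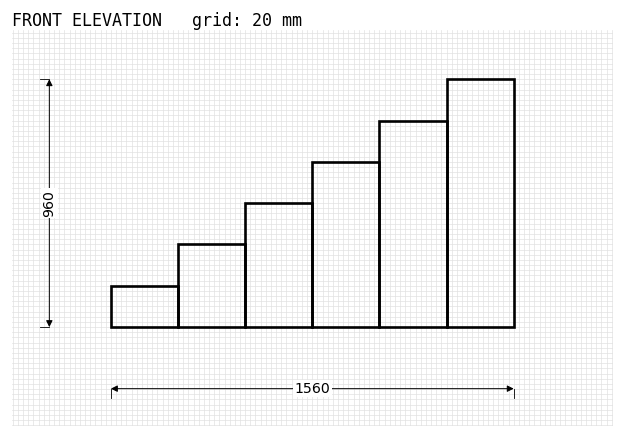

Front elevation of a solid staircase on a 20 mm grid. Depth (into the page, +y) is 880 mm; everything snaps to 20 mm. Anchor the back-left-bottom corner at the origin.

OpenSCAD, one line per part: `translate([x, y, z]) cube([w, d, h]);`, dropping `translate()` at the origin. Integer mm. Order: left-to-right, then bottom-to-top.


cube([260, 880, 160]);
translate([260, 0, 0]) cube([260, 880, 320]);
translate([520, 0, 0]) cube([260, 880, 480]);
translate([780, 0, 0]) cube([260, 880, 640]);
translate([1040, 0, 0]) cube([260, 880, 800]);
translate([1300, 0, 0]) cube([260, 880, 960]);


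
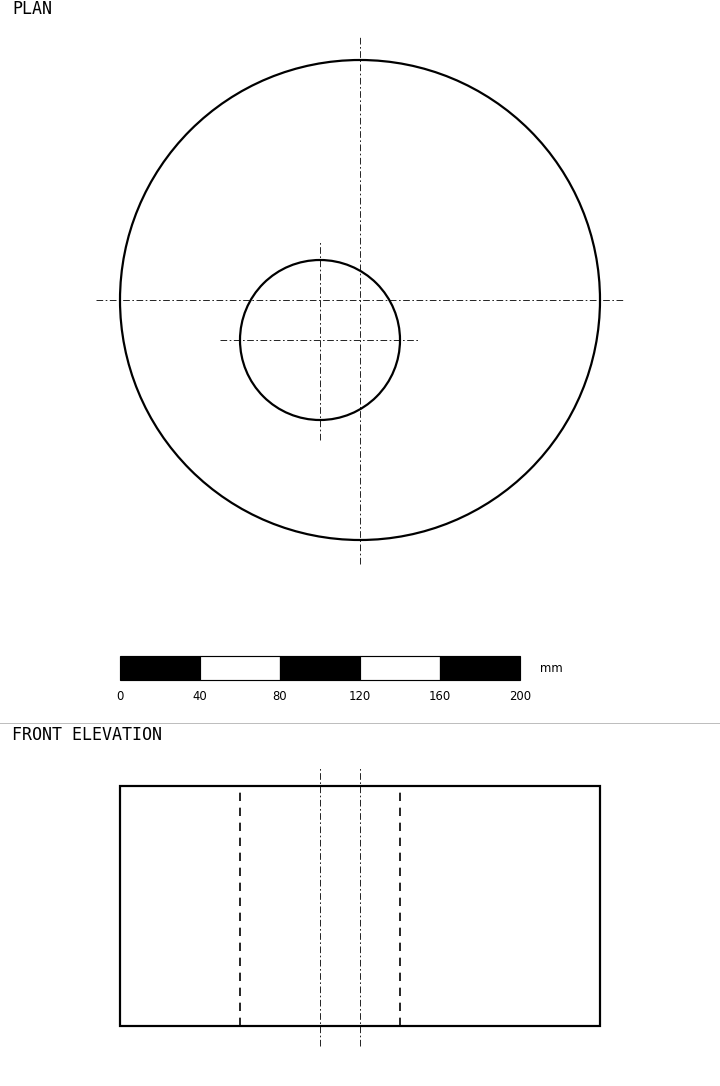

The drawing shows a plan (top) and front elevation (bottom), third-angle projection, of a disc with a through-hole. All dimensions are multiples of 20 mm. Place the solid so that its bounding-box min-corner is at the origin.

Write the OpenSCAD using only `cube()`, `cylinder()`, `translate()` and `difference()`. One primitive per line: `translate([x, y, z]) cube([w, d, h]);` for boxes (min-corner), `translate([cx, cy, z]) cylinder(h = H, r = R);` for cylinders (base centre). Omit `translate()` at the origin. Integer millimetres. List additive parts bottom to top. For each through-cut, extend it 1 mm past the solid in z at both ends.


difference() {
  translate([120, 120, 0]) cylinder(h = 120, r = 120);
  translate([100, 100, -1]) cylinder(h = 122, r = 40);
}


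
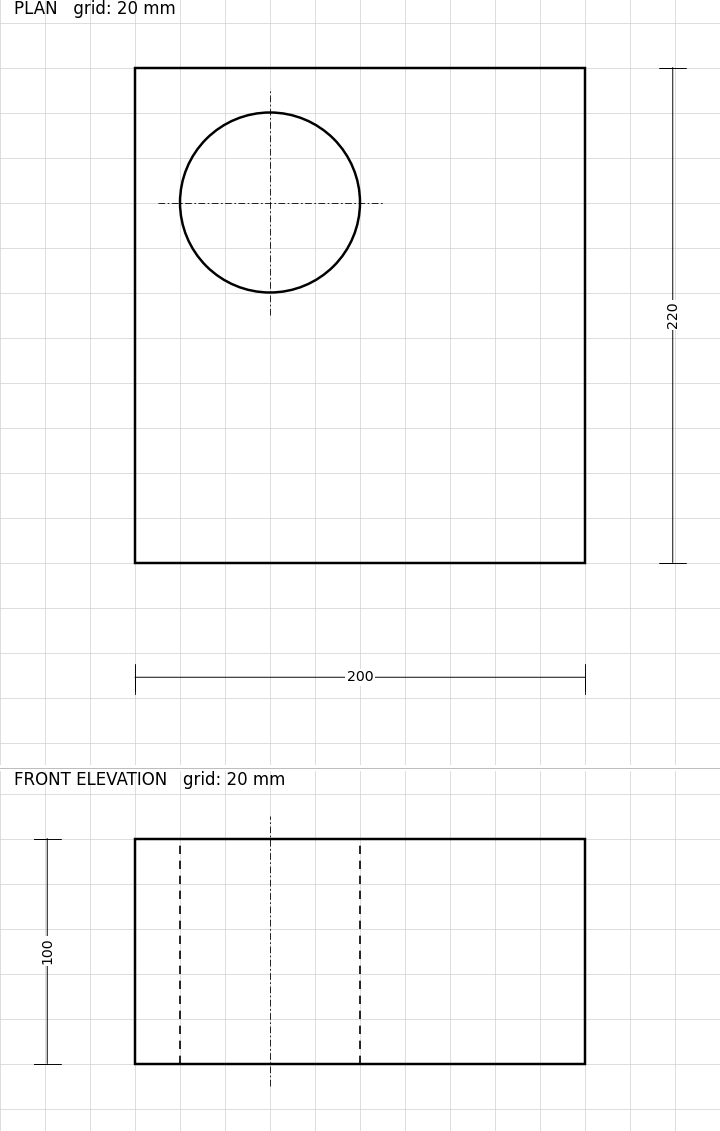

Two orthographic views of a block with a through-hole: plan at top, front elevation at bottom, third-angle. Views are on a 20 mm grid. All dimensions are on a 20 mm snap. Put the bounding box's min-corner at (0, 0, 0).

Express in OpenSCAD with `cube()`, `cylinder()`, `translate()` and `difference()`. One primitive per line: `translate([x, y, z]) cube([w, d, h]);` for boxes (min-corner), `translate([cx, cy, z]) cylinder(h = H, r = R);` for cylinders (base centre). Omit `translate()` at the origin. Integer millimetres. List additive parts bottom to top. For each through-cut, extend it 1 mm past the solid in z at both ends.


difference() {
  cube([200, 220, 100]);
  translate([60, 160, -1]) cylinder(h = 102, r = 40);
}


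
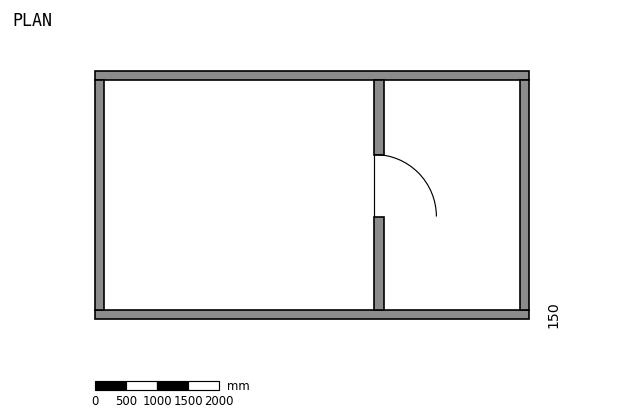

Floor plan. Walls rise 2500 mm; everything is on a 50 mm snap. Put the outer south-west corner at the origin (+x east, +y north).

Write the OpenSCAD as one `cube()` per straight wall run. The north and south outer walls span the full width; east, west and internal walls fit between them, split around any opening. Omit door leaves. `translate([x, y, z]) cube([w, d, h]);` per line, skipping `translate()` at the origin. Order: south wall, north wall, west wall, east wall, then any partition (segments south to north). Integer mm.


cube([7000, 150, 2500]);
translate([0, 3850, 0]) cube([7000, 150, 2500]);
translate([0, 150, 0]) cube([150, 3700, 2500]);
translate([6850, 150, 0]) cube([150, 3700, 2500]);
translate([4500, 150, 0]) cube([150, 1500, 2500]);
translate([4500, 2650, 0]) cube([150, 1200, 2500]);
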